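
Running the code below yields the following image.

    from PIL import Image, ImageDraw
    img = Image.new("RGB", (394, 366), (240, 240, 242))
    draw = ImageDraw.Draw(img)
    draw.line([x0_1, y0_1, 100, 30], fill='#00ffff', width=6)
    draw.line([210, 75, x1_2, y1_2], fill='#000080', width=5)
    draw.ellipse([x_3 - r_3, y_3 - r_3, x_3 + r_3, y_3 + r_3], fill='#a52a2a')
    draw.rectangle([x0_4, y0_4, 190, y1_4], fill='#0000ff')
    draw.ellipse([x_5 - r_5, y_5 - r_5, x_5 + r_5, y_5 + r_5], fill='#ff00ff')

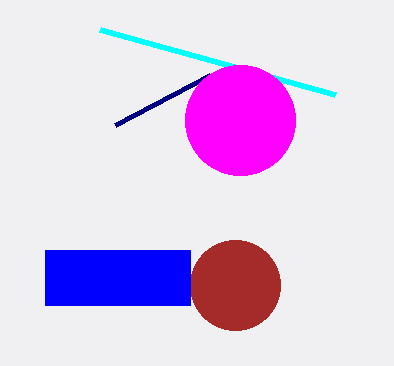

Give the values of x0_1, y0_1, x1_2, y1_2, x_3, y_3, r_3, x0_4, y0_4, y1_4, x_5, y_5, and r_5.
x0_1 = 335
y0_1 = 95
x1_2 = 115
y1_2 = 125
x_3 = 235
y_3 = 285
r_3 = 45
x0_4 = 45
y0_4 = 250
y1_4 = 305
x_5 = 240
y_5 = 120
r_5 = 55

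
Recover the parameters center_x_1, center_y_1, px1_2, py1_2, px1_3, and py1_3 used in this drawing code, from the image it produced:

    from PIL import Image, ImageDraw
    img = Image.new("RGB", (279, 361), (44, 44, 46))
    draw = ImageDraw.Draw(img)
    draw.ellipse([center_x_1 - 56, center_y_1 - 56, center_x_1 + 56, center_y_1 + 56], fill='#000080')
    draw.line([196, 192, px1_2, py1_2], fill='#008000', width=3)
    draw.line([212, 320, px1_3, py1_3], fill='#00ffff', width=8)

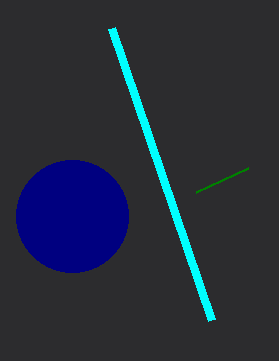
center_x_1 = 72
center_y_1 = 216
px1_2 = 248
py1_2 = 168
px1_3 = 112
py1_3 = 28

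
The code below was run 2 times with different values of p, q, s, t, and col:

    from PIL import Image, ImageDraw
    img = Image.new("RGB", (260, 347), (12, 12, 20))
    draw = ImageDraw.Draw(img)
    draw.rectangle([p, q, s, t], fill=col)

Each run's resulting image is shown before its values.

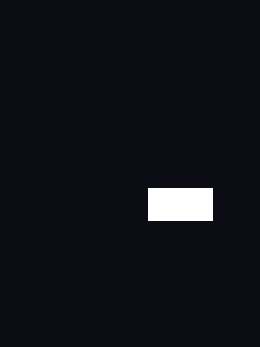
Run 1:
p = 148
q = 188
s = 212
t = 220
col = 'white'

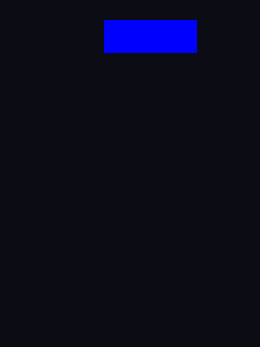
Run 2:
p = 104
q = 20
s = 196
t = 52
col = 'blue'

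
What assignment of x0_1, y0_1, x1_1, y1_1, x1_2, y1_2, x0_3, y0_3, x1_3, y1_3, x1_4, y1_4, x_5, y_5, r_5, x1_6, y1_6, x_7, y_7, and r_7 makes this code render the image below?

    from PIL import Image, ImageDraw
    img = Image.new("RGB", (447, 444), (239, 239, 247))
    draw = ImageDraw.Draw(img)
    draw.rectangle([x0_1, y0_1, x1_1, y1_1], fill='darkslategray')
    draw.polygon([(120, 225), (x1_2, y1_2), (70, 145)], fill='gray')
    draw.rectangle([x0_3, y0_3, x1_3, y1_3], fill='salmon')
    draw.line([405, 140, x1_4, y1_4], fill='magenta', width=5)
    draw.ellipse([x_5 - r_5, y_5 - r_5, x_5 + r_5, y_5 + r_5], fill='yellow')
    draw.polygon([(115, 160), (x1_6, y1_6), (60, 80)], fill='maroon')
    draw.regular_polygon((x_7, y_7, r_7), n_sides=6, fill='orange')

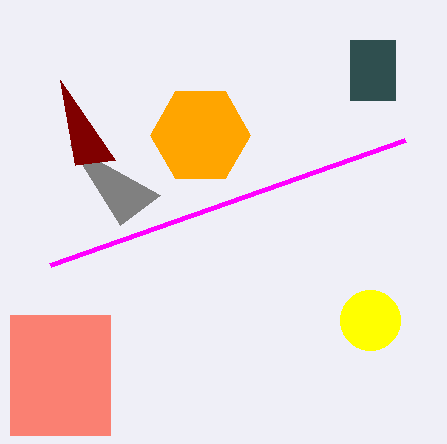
x0_1 = 350; y0_1 = 40; x1_1 = 395; y1_1 = 100; x1_2 = 160; y1_2 = 195; x0_3 = 10; y0_3 = 315; x1_3 = 110; y1_3 = 435; x1_4 = 50; y1_4 = 265; x_5 = 370; y_5 = 320; r_5 = 30; x1_6 = 75; y1_6 = 165; x_7 = 200; y_7 = 135; r_7 = 50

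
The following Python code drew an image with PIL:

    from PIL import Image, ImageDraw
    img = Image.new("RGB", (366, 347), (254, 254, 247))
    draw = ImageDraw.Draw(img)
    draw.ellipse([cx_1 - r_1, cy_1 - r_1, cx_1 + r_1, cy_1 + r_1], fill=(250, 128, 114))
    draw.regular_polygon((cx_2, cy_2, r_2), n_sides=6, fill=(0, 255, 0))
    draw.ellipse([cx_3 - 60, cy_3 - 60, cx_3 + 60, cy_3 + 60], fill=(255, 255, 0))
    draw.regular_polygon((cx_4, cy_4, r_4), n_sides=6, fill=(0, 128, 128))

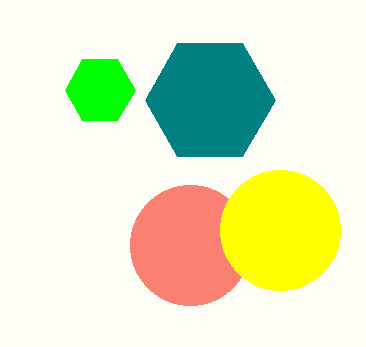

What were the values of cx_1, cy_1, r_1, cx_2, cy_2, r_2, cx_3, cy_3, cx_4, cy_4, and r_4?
cx_1 = 190, cy_1 = 245, r_1 = 60, cx_2 = 100, cy_2 = 90, r_2 = 35, cx_3 = 280, cy_3 = 230, cx_4 = 210, cy_4 = 100, r_4 = 65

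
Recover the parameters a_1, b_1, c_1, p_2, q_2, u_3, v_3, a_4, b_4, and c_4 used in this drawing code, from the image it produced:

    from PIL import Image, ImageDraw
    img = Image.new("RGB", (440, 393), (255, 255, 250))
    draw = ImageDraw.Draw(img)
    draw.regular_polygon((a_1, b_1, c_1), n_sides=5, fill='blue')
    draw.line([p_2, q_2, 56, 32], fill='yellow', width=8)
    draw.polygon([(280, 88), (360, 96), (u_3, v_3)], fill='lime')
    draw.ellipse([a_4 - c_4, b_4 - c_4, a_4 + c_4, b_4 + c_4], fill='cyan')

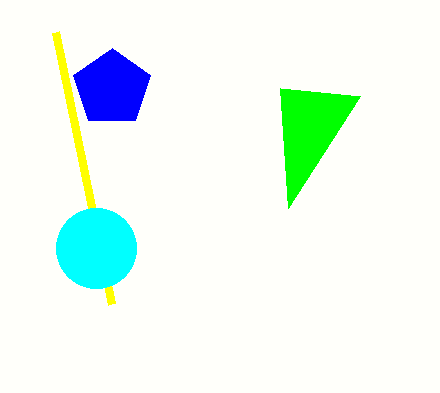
a_1 = 112; b_1 = 88; c_1 = 40; p_2 = 112; q_2 = 304; u_3 = 288; v_3 = 208; a_4 = 96; b_4 = 248; c_4 = 40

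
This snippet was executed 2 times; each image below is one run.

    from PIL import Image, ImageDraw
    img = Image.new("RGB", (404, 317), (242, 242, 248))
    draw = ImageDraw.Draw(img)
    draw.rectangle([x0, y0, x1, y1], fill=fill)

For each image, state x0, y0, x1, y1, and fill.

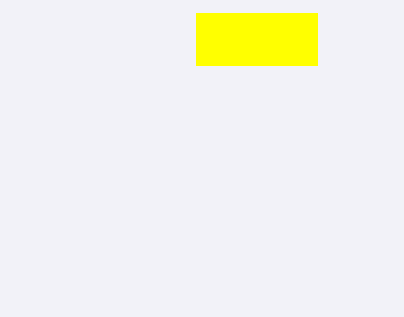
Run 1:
x0 = 196; y0 = 13; x1 = 317; y1 = 65; fill = 'yellow'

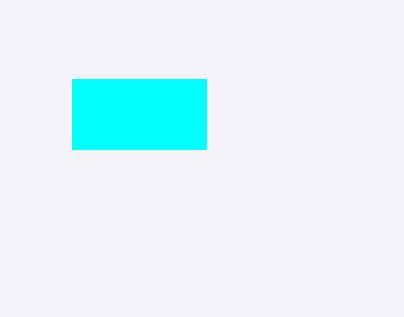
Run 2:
x0 = 72
y0 = 79
x1 = 206
y1 = 149
fill = 'cyan'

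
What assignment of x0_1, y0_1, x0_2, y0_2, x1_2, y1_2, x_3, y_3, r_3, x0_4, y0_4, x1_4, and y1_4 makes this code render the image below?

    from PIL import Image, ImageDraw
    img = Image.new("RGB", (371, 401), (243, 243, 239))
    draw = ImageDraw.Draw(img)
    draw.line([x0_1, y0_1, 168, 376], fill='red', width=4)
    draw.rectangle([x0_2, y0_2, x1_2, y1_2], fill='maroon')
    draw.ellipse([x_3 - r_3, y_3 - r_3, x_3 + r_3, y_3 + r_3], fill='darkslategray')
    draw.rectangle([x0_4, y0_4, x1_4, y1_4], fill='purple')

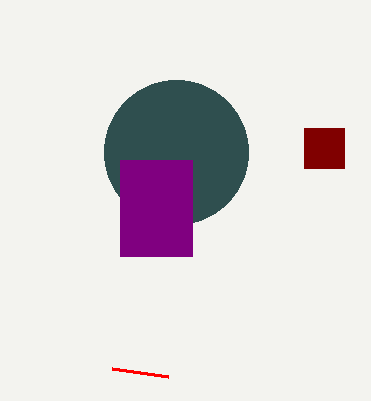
x0_1 = 112, y0_1 = 368, x0_2 = 304, y0_2 = 128, x1_2 = 344, y1_2 = 168, x_3 = 176, y_3 = 152, r_3 = 72, x0_4 = 120, y0_4 = 160, x1_4 = 192, y1_4 = 256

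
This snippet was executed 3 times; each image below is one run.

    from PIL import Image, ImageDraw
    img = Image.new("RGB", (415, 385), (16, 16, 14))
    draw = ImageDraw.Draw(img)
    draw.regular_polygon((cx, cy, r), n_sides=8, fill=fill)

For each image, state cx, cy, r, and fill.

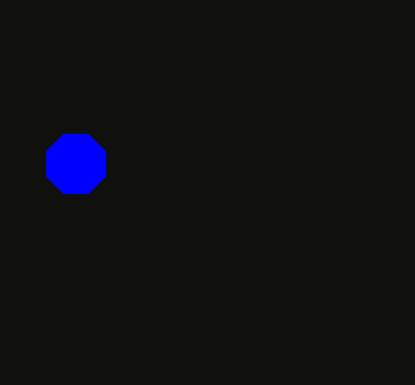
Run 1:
cx = 76, cy = 164, r = 32, fill = 'blue'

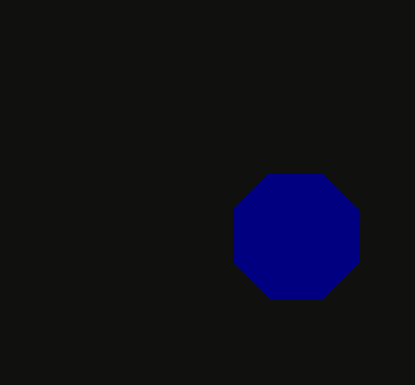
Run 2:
cx = 296
cy = 236
r = 68
fill = 'navy'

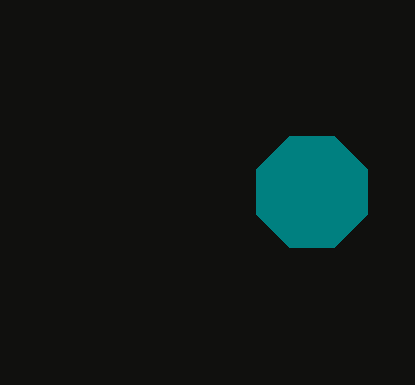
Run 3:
cx = 312
cy = 192
r = 60
fill = 'teal'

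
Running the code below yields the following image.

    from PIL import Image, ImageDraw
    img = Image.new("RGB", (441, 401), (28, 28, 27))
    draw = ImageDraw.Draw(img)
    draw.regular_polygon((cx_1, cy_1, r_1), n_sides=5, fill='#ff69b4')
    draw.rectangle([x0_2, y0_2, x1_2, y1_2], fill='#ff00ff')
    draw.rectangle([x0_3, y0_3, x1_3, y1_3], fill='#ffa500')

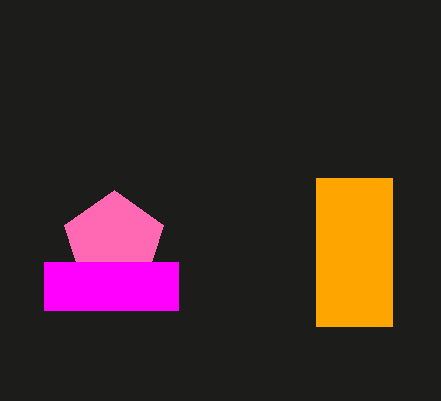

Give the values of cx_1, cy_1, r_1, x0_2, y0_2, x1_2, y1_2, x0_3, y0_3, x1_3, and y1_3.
cx_1 = 114, cy_1 = 242, r_1 = 52, x0_2 = 44, y0_2 = 262, x1_2 = 178, y1_2 = 310, x0_3 = 316, y0_3 = 178, x1_3 = 392, y1_3 = 326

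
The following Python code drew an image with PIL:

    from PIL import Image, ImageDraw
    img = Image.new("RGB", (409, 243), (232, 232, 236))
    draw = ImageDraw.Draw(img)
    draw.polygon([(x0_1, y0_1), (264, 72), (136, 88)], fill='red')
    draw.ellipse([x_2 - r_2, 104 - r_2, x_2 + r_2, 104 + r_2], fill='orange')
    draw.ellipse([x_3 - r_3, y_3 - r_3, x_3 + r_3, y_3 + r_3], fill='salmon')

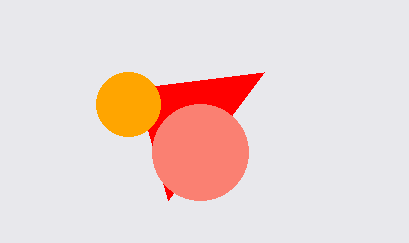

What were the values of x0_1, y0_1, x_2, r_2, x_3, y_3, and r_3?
x0_1 = 168; y0_1 = 200; x_2 = 128; r_2 = 32; x_3 = 200; y_3 = 152; r_3 = 48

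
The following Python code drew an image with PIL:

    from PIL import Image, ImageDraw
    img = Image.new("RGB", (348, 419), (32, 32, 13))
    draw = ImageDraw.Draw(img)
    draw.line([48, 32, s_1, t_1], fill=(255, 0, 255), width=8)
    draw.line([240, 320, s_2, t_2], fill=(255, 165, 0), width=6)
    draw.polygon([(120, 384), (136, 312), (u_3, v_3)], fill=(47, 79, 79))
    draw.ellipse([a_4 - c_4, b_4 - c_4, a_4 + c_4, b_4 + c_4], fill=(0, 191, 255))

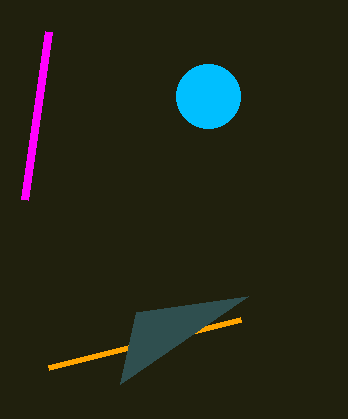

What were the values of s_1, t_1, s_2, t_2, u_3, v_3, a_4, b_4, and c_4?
s_1 = 24, t_1 = 200, s_2 = 48, t_2 = 368, u_3 = 248, v_3 = 296, a_4 = 208, b_4 = 96, c_4 = 32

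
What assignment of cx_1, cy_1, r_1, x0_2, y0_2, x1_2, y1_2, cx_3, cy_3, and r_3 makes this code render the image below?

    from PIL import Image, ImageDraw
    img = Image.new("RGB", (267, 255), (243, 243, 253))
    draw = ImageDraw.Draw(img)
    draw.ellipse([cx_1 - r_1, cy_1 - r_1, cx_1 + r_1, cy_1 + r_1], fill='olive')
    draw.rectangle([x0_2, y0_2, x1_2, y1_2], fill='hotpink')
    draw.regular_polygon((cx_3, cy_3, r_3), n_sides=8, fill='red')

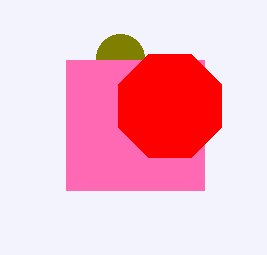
cx_1 = 120; cy_1 = 58; r_1 = 24; x0_2 = 66; y0_2 = 60; x1_2 = 204; y1_2 = 190; cx_3 = 170; cy_3 = 106; r_3 = 56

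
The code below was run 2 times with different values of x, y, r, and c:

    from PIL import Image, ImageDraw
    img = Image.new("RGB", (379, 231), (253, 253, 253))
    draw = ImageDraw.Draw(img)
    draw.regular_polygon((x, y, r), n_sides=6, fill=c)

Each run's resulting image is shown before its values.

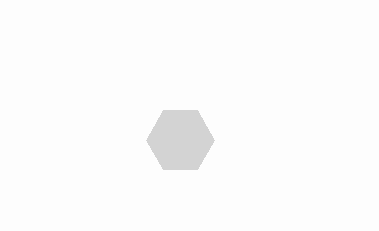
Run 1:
x = 180, y = 140, r = 34, c = 'lightgray'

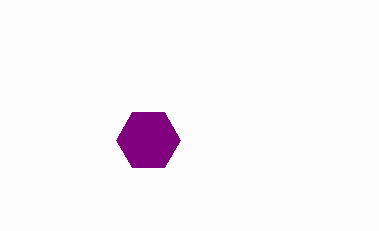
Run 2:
x = 148
y = 140
r = 32
c = 'purple'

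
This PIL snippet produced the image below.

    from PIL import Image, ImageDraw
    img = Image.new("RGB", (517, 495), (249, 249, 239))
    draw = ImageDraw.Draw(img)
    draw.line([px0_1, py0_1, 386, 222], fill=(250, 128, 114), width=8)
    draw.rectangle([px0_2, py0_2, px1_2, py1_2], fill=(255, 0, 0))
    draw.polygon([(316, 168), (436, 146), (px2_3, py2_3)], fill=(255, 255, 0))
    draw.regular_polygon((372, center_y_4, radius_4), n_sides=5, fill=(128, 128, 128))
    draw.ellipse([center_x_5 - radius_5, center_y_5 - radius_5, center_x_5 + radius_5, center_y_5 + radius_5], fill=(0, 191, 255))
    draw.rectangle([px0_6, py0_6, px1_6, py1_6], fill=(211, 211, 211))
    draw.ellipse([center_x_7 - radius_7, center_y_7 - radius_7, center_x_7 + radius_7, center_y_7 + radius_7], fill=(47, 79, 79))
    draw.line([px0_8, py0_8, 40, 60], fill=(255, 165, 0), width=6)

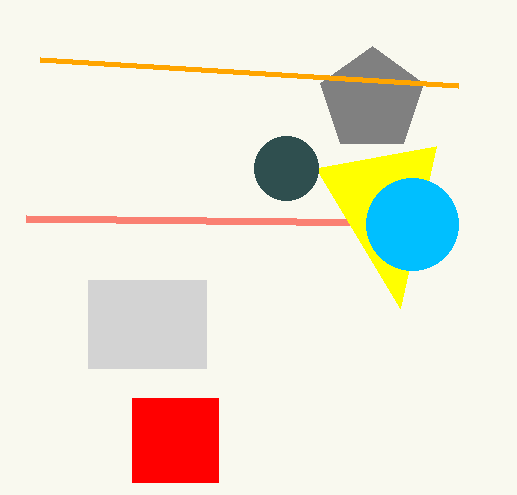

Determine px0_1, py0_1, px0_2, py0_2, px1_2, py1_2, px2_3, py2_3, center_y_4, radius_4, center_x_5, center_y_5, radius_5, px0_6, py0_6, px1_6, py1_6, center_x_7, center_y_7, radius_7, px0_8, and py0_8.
px0_1 = 26; py0_1 = 218; px0_2 = 132; py0_2 = 398; px1_2 = 218; py1_2 = 482; px2_3 = 400; py2_3 = 308; center_y_4 = 100; radius_4 = 54; center_x_5 = 412; center_y_5 = 224; radius_5 = 46; px0_6 = 88; py0_6 = 280; px1_6 = 206; py1_6 = 368; center_x_7 = 286; center_y_7 = 168; radius_7 = 32; px0_8 = 458; py0_8 = 86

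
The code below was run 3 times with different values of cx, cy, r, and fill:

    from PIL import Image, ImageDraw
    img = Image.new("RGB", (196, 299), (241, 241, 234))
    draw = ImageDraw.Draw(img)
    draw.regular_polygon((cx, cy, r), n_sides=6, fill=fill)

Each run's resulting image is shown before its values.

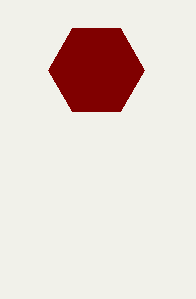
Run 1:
cx = 96, cy = 70, r = 48, fill = 'maroon'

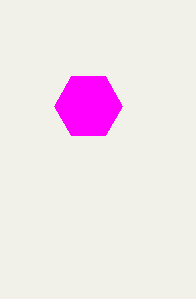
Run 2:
cx = 88
cy = 106
r = 34
fill = 'magenta'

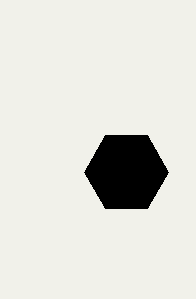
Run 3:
cx = 126, cy = 172, r = 42, fill = 'black'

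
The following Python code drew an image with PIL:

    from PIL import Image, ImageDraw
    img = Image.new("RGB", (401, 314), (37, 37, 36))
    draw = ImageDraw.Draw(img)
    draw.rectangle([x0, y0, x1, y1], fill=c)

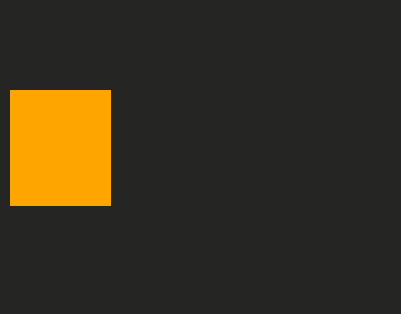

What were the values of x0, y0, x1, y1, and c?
x0 = 10, y0 = 90, x1 = 110, y1 = 205, c = 'orange'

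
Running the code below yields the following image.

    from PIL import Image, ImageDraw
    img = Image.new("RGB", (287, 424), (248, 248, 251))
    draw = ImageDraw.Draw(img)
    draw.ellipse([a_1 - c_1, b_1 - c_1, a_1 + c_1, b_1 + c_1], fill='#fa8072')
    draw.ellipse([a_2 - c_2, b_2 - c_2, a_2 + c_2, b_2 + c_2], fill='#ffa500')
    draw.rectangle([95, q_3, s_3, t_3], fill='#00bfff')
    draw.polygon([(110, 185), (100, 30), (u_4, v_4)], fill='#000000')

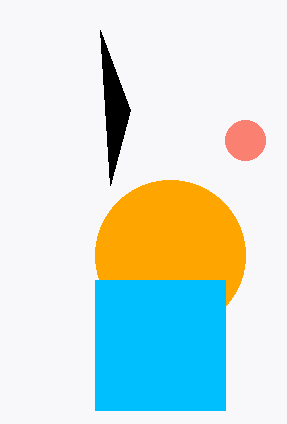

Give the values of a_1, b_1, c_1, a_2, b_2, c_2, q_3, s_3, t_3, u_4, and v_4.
a_1 = 245
b_1 = 140
c_1 = 20
a_2 = 170
b_2 = 255
c_2 = 75
q_3 = 280
s_3 = 225
t_3 = 410
u_4 = 130
v_4 = 110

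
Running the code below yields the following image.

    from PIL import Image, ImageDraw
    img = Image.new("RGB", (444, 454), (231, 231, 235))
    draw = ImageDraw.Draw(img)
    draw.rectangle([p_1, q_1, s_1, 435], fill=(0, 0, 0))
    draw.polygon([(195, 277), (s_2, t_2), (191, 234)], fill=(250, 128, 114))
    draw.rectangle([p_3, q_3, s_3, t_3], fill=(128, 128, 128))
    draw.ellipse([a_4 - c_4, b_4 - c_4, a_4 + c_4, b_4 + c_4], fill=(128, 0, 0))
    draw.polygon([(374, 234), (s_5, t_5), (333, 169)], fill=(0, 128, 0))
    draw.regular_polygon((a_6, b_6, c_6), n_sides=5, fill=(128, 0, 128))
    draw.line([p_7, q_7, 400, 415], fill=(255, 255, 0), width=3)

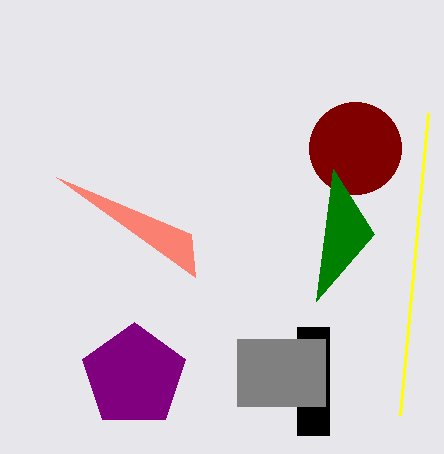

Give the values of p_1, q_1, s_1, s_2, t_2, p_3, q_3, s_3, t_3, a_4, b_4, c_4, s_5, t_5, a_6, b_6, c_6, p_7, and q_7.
p_1 = 297, q_1 = 327, s_1 = 329, s_2 = 56, t_2 = 177, p_3 = 237, q_3 = 339, s_3 = 325, t_3 = 406, a_4 = 355, b_4 = 148, c_4 = 46, s_5 = 316, t_5 = 301, a_6 = 134, b_6 = 376, c_6 = 54, p_7 = 428, q_7 = 113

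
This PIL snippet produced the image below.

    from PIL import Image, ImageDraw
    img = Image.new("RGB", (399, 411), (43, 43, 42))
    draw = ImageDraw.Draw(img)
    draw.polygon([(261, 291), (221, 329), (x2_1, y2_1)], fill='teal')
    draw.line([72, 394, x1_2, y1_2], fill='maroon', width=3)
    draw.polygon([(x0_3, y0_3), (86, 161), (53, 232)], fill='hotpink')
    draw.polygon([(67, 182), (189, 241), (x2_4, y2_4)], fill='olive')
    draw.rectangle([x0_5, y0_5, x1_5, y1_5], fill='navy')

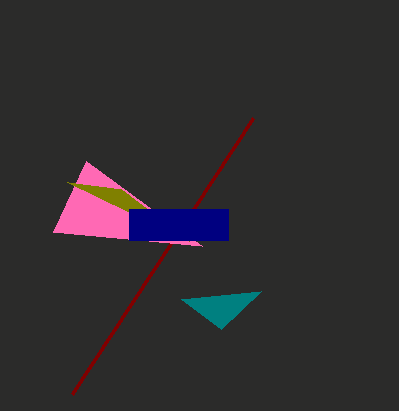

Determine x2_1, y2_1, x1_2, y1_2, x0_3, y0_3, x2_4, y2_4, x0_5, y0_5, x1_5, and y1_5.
x2_1 = 181, y2_1 = 299, x1_2 = 253, y1_2 = 118, x0_3 = 202, y0_3 = 246, x2_4 = 121, y2_4 = 189, x0_5 = 129, y0_5 = 209, x1_5 = 228, y1_5 = 240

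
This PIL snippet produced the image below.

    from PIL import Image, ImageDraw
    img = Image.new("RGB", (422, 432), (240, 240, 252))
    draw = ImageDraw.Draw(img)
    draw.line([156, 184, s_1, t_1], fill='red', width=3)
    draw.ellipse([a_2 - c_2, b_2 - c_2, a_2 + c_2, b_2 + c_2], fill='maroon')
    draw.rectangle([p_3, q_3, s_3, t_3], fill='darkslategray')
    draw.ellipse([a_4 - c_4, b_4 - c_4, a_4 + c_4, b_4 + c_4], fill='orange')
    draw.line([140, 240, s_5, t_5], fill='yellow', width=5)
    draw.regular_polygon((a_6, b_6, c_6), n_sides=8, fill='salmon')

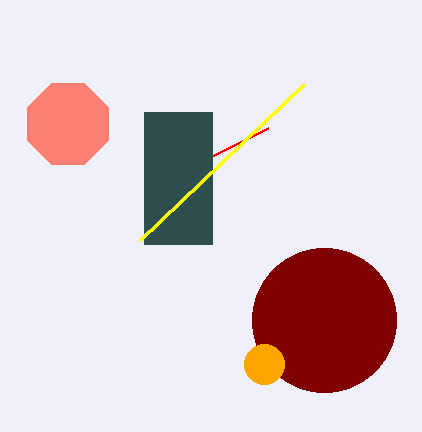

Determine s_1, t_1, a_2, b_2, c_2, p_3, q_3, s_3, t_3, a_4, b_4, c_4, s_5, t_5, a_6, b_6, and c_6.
s_1 = 268, t_1 = 128, a_2 = 324, b_2 = 320, c_2 = 72, p_3 = 144, q_3 = 112, s_3 = 212, t_3 = 244, a_4 = 264, b_4 = 364, c_4 = 20, s_5 = 304, t_5 = 84, a_6 = 68, b_6 = 124, c_6 = 44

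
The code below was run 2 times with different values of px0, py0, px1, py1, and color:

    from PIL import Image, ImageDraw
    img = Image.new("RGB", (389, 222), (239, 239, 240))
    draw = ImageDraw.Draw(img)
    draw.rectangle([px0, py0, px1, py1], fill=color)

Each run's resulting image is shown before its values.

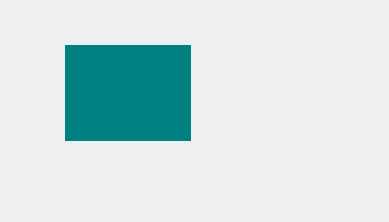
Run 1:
px0 = 65; py0 = 45; px1 = 190; py1 = 140; color = 'teal'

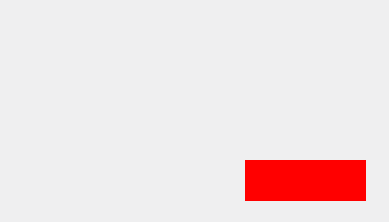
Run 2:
px0 = 245
py0 = 160
px1 = 365
py1 = 200
color = 'red'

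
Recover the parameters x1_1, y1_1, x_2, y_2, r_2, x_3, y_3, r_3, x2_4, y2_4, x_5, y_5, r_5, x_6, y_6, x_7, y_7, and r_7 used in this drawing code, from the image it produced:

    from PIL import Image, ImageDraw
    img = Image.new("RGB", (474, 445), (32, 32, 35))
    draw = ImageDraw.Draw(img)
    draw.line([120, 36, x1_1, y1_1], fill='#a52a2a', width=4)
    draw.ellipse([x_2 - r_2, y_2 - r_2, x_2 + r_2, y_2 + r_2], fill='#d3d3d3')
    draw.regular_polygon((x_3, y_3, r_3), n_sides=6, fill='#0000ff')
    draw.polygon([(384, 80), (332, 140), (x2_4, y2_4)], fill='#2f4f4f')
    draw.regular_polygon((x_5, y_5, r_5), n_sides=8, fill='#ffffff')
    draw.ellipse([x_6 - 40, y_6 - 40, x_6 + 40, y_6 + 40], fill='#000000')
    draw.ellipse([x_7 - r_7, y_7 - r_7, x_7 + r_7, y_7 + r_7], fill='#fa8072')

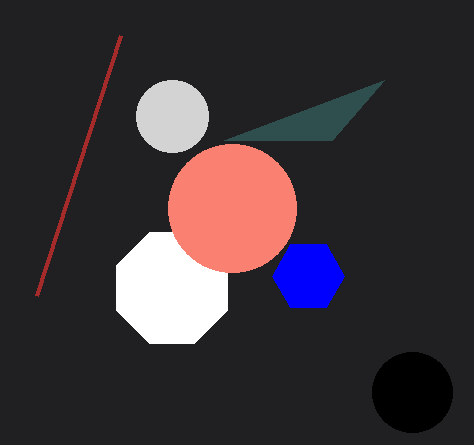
x1_1 = 36, y1_1 = 296, x_2 = 172, y_2 = 116, r_2 = 36, x_3 = 308, y_3 = 276, r_3 = 36, x2_4 = 224, y2_4 = 140, x_5 = 172, y_5 = 288, r_5 = 60, x_6 = 412, y_6 = 392, x_7 = 232, y_7 = 208, r_7 = 64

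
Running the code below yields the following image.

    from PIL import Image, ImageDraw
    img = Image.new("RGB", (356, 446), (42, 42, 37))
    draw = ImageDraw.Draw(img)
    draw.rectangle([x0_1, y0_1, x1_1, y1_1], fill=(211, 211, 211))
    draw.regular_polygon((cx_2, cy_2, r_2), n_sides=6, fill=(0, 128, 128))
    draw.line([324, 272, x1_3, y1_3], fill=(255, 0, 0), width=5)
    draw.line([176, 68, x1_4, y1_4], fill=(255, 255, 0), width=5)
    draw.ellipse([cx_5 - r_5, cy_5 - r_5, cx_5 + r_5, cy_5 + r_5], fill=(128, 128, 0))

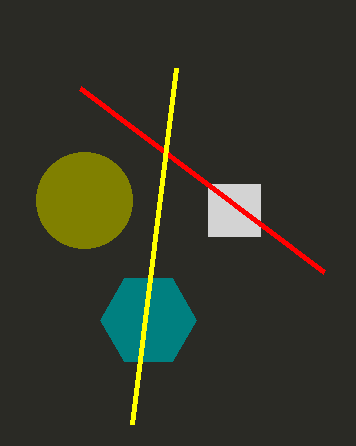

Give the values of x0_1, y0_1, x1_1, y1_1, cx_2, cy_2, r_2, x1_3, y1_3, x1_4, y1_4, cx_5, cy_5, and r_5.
x0_1 = 208, y0_1 = 184, x1_1 = 260, y1_1 = 236, cx_2 = 148, cy_2 = 320, r_2 = 48, x1_3 = 80, y1_3 = 88, x1_4 = 132, y1_4 = 424, cx_5 = 84, cy_5 = 200, r_5 = 48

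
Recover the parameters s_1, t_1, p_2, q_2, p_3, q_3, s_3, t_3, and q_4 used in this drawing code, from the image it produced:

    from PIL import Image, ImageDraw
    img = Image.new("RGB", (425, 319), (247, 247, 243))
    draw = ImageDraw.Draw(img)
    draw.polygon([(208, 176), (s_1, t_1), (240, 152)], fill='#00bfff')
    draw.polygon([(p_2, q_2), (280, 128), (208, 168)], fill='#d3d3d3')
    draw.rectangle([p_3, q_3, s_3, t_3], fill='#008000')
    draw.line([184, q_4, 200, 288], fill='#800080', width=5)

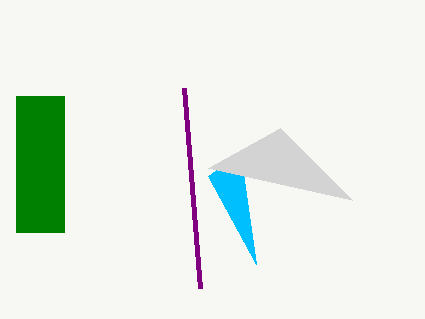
s_1 = 256, t_1 = 264, p_2 = 352, q_2 = 200, p_3 = 16, q_3 = 96, s_3 = 64, t_3 = 232, q_4 = 88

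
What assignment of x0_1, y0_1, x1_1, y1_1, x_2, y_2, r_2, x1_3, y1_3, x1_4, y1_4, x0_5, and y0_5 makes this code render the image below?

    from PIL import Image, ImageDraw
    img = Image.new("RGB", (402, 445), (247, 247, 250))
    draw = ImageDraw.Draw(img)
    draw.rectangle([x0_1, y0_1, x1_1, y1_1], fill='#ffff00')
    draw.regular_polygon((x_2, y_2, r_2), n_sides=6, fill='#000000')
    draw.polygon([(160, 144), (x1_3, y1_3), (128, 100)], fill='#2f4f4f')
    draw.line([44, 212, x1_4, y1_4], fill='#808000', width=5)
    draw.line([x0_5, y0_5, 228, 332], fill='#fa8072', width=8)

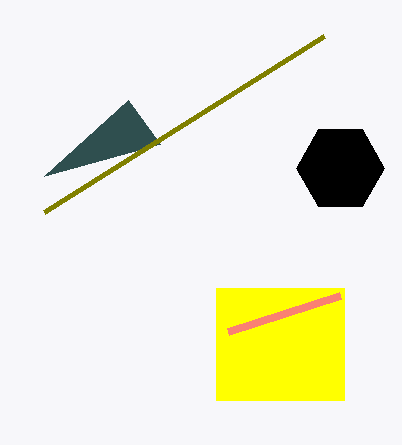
x0_1 = 216
y0_1 = 288
x1_1 = 344
y1_1 = 400
x_2 = 340
y_2 = 168
r_2 = 44
x1_3 = 44
y1_3 = 176
x1_4 = 324
y1_4 = 36
x0_5 = 340
y0_5 = 296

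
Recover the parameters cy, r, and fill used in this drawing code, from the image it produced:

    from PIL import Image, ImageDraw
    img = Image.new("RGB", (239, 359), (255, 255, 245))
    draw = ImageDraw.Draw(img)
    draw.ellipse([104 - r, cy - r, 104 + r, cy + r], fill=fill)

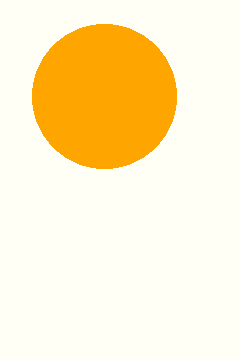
cy = 96
r = 72
fill = 'orange'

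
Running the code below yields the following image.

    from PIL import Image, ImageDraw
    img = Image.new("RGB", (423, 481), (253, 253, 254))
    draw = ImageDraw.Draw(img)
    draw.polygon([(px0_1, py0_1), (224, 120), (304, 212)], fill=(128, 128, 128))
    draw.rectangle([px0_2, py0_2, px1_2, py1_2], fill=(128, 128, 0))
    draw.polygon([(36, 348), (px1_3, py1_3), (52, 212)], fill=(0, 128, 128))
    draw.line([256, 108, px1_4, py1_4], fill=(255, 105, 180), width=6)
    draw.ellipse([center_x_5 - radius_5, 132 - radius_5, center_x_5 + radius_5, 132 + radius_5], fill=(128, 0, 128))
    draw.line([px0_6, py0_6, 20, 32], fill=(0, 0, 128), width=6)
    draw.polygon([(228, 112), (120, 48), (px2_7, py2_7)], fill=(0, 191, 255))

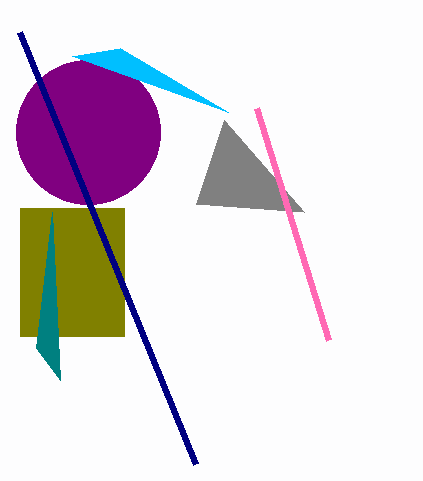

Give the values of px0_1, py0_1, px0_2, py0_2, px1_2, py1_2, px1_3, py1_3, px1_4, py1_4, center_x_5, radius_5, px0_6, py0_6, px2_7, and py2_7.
px0_1 = 196, py0_1 = 204, px0_2 = 20, py0_2 = 208, px1_2 = 124, py1_2 = 336, px1_3 = 60, py1_3 = 380, px1_4 = 328, py1_4 = 340, center_x_5 = 88, radius_5 = 72, px0_6 = 196, py0_6 = 464, px2_7 = 72, py2_7 = 56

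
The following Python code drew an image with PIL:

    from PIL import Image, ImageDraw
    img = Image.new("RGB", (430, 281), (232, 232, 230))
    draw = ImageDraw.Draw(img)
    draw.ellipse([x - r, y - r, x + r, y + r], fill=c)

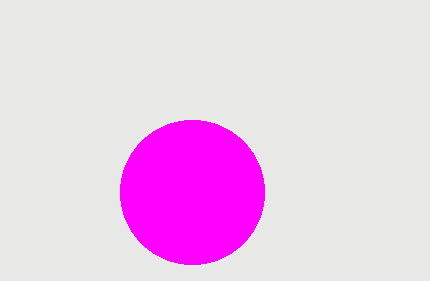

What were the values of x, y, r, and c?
x = 192, y = 192, r = 72, c = 'magenta'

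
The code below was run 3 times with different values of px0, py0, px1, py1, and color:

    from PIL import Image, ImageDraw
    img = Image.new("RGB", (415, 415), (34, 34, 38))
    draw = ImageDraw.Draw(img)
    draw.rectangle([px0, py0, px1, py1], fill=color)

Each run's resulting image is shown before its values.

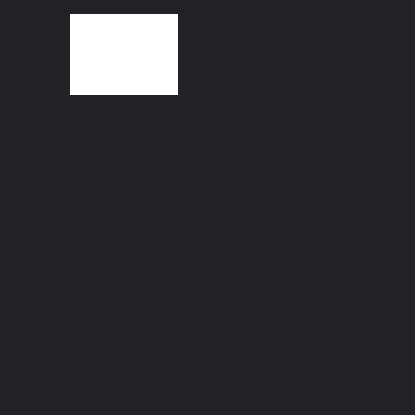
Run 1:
px0 = 70; py0 = 14; px1 = 177; py1 = 94; color = 'white'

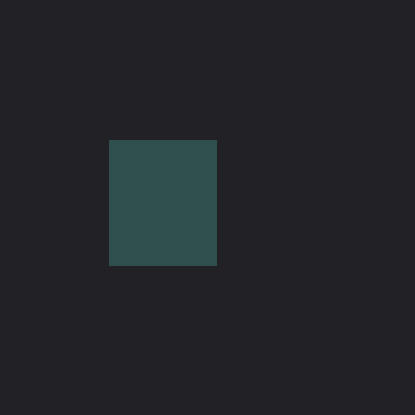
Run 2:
px0 = 109, py0 = 140, px1 = 216, py1 = 265, color = 'darkslategray'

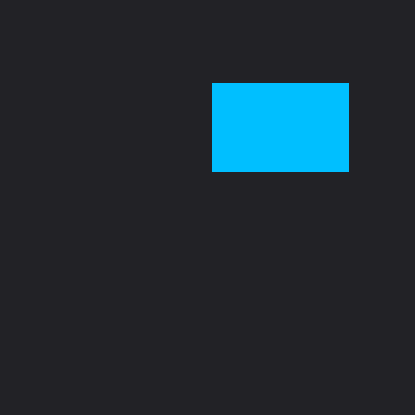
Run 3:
px0 = 212
py0 = 83
px1 = 348
py1 = 171
color = 'deepskyblue'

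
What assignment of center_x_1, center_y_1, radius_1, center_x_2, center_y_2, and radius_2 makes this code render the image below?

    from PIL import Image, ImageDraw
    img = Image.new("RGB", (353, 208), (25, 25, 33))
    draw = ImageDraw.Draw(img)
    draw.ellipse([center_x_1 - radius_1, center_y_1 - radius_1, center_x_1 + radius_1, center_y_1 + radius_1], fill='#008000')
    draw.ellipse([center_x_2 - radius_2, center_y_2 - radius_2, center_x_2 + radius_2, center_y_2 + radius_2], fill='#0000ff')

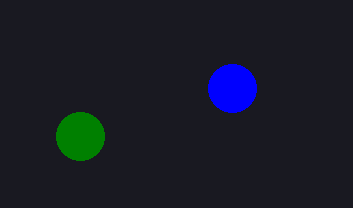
center_x_1 = 80; center_y_1 = 136; radius_1 = 24; center_x_2 = 232; center_y_2 = 88; radius_2 = 24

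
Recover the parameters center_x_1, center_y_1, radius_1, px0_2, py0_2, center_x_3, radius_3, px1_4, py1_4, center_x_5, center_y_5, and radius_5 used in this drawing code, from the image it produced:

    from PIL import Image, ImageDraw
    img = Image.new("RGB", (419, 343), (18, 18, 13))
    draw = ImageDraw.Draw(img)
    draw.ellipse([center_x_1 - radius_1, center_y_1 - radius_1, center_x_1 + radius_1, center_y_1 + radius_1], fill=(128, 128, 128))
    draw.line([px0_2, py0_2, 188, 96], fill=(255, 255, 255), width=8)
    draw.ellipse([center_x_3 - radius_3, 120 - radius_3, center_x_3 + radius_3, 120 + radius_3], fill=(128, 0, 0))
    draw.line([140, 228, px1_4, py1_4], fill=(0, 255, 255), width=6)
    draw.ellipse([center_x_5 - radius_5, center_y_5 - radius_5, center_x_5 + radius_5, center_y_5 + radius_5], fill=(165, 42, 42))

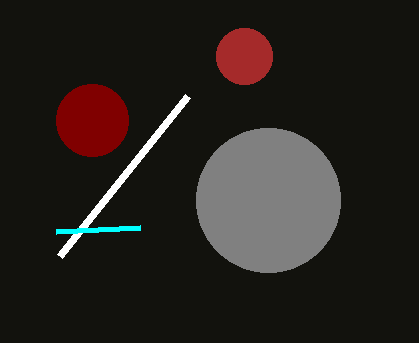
center_x_1 = 268, center_y_1 = 200, radius_1 = 72, px0_2 = 60, py0_2 = 256, center_x_3 = 92, radius_3 = 36, px1_4 = 56, py1_4 = 232, center_x_5 = 244, center_y_5 = 56, radius_5 = 28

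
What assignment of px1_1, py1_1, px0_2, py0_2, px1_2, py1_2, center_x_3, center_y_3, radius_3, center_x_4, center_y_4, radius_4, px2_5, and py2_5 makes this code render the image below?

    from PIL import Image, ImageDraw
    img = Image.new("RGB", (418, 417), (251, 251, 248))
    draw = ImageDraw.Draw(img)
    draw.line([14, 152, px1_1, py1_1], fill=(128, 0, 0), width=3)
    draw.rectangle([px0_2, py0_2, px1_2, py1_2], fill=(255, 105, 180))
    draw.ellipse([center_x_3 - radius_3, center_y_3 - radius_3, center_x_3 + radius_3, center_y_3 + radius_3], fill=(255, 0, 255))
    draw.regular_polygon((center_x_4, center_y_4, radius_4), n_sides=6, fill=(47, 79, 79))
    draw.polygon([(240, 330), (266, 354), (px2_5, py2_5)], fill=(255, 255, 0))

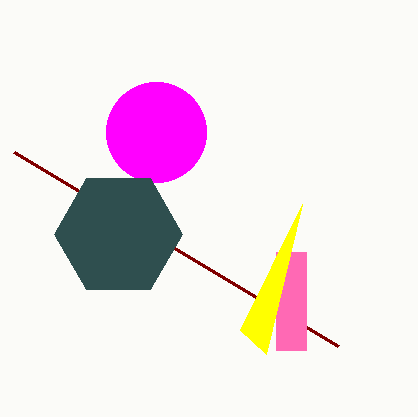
px1_1 = 338
py1_1 = 346
px0_2 = 276
py0_2 = 252
px1_2 = 306
py1_2 = 350
center_x_3 = 156
center_y_3 = 132
radius_3 = 50
center_x_4 = 118
center_y_4 = 234
radius_4 = 64
px2_5 = 302
py2_5 = 204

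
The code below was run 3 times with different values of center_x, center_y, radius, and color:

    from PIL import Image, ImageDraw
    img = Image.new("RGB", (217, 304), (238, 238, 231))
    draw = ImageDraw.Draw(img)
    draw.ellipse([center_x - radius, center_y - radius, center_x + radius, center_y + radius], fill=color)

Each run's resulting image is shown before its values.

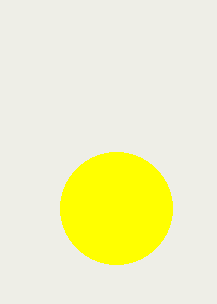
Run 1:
center_x = 116
center_y = 208
radius = 56
color = 'yellow'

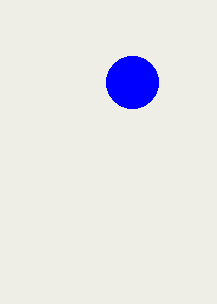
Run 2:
center_x = 132, center_y = 82, radius = 26, color = 'blue'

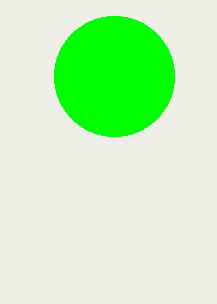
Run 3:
center_x = 114; center_y = 76; radius = 60; color = 'lime'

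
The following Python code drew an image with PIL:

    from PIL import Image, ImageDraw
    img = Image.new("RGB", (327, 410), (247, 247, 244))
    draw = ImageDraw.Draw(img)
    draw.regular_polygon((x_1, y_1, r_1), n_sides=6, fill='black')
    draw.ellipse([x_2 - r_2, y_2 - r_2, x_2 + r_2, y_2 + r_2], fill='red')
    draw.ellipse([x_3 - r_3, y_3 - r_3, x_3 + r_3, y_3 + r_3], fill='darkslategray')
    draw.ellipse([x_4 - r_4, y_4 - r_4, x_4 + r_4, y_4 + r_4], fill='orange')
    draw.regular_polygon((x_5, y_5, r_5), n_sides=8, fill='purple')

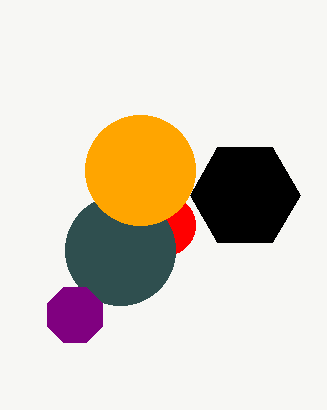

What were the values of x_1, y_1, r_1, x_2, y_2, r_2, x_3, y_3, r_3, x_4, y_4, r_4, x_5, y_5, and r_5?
x_1 = 245; y_1 = 195; r_1 = 55; x_2 = 165; y_2 = 225; r_2 = 30; x_3 = 120; y_3 = 250; r_3 = 55; x_4 = 140; y_4 = 170; r_4 = 55; x_5 = 75; y_5 = 315; r_5 = 30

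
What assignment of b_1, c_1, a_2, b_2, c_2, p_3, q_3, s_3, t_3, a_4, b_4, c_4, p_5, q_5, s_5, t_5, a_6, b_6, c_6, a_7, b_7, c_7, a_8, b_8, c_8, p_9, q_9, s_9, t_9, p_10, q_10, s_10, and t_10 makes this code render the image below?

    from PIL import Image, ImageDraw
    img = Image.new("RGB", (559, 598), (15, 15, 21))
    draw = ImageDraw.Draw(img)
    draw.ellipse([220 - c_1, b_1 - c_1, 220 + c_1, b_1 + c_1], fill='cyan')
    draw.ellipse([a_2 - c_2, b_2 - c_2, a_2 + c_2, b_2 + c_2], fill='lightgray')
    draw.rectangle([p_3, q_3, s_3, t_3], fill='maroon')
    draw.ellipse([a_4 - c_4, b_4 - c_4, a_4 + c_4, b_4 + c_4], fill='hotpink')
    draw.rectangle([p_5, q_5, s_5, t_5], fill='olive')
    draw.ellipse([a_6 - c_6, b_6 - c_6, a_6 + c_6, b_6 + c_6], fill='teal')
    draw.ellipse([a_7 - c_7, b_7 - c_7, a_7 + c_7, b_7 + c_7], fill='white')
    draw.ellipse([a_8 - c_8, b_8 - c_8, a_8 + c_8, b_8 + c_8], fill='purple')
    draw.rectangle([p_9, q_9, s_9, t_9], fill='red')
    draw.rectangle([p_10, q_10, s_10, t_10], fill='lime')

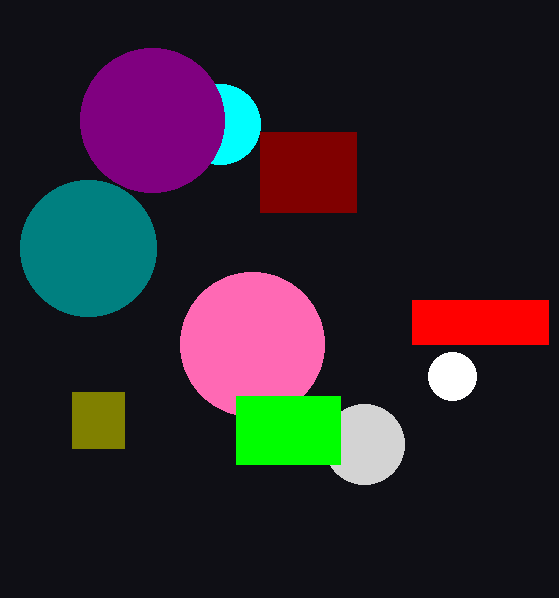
b_1 = 124; c_1 = 40; a_2 = 364; b_2 = 444; c_2 = 40; p_3 = 260; q_3 = 132; s_3 = 356; t_3 = 212; a_4 = 252; b_4 = 344; c_4 = 72; p_5 = 72; q_5 = 392; s_5 = 124; t_5 = 448; a_6 = 88; b_6 = 248; c_6 = 68; a_7 = 452; b_7 = 376; c_7 = 24; a_8 = 152; b_8 = 120; c_8 = 72; p_9 = 412; q_9 = 300; s_9 = 548; t_9 = 344; p_10 = 236; q_10 = 396; s_10 = 340; t_10 = 464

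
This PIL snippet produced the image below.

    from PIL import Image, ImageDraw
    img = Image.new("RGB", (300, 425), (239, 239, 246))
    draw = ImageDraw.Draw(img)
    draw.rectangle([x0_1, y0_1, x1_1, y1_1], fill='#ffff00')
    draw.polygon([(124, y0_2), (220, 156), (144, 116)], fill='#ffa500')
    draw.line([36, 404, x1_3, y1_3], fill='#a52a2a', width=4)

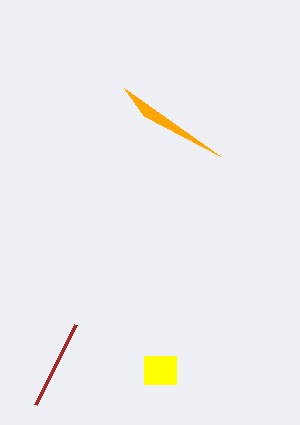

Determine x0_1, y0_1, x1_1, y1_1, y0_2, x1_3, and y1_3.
x0_1 = 144
y0_1 = 356
x1_1 = 176
y1_1 = 384
y0_2 = 88
x1_3 = 76
y1_3 = 324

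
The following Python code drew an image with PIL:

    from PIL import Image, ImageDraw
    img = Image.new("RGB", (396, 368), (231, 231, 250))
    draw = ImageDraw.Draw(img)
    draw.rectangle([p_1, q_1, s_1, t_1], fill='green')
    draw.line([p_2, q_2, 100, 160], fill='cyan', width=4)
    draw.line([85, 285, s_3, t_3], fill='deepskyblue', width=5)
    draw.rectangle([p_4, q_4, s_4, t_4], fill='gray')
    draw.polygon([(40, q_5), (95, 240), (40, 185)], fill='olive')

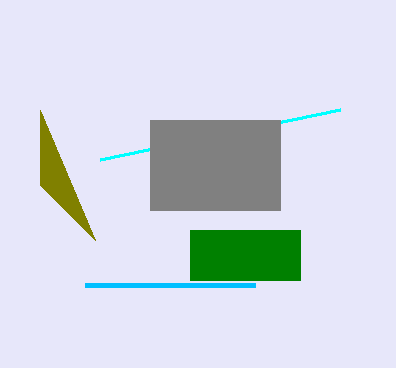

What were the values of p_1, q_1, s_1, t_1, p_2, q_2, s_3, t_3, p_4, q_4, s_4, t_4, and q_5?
p_1 = 190, q_1 = 230, s_1 = 300, t_1 = 280, p_2 = 340, q_2 = 110, s_3 = 255, t_3 = 285, p_4 = 150, q_4 = 120, s_4 = 280, t_4 = 210, q_5 = 110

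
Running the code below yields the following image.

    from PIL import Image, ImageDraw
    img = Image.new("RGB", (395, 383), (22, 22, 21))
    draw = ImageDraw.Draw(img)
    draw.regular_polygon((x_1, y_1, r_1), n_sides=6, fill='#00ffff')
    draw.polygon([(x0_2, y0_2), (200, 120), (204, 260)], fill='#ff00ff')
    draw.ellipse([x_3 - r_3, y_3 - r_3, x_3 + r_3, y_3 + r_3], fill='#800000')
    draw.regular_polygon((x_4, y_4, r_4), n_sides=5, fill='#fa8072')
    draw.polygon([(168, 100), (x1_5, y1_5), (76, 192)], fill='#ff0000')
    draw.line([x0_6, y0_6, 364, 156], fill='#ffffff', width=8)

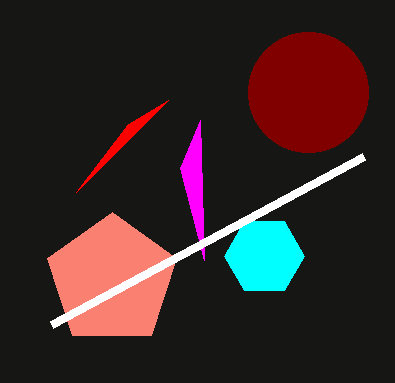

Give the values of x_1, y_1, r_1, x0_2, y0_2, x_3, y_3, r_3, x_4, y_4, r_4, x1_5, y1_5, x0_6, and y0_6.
x_1 = 264, y_1 = 256, r_1 = 40, x0_2 = 180, y0_2 = 168, x_3 = 308, y_3 = 92, r_3 = 60, x_4 = 112, y_4 = 280, r_4 = 68, x1_5 = 128, y1_5 = 124, x0_6 = 52, y0_6 = 324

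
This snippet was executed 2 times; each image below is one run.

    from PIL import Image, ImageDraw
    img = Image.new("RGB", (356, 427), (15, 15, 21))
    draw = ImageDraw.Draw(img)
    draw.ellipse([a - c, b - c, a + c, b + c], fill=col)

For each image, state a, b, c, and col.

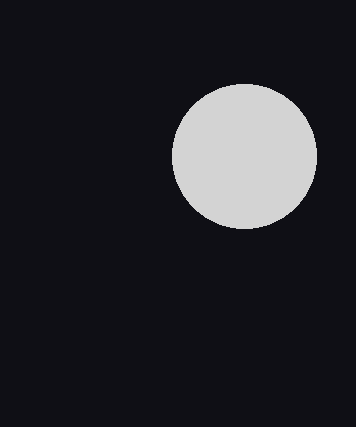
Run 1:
a = 244, b = 156, c = 72, col = 'lightgray'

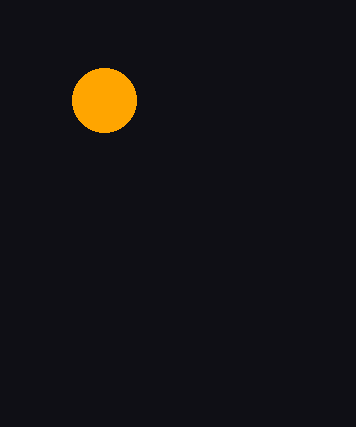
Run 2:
a = 104
b = 100
c = 32
col = 'orange'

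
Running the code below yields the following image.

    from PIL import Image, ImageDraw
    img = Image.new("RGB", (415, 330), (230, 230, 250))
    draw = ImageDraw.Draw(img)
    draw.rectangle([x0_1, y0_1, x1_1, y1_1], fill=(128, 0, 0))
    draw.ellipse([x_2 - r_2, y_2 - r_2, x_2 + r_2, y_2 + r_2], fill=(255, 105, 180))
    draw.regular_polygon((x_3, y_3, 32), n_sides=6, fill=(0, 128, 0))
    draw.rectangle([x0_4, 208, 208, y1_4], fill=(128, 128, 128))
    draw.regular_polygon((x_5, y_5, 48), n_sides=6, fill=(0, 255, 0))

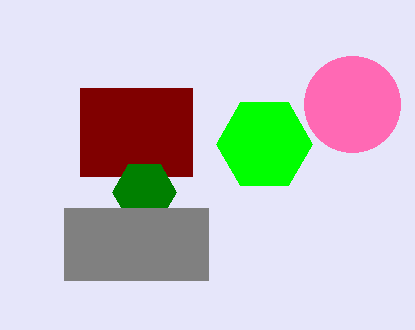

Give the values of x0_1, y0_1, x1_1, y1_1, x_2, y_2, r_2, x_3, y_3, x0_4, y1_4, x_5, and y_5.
x0_1 = 80
y0_1 = 88
x1_1 = 192
y1_1 = 176
x_2 = 352
y_2 = 104
r_2 = 48
x_3 = 144
y_3 = 192
x0_4 = 64
y1_4 = 280
x_5 = 264
y_5 = 144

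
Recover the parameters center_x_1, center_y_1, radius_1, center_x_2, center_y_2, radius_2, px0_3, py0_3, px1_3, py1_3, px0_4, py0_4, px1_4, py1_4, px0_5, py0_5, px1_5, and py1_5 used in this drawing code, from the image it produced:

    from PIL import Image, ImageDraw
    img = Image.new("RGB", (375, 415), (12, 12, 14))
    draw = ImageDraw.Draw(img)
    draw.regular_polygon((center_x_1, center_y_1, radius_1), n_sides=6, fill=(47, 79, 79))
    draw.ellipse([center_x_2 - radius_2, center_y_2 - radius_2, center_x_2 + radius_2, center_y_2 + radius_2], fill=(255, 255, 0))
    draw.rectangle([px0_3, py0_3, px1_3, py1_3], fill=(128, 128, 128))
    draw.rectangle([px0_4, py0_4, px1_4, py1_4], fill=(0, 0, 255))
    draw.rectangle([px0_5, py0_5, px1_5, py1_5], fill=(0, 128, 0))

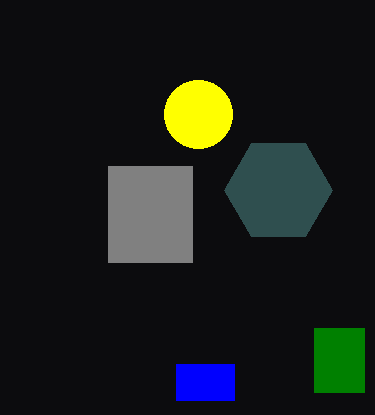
center_x_1 = 278
center_y_1 = 190
radius_1 = 54
center_x_2 = 198
center_y_2 = 114
radius_2 = 34
px0_3 = 108
py0_3 = 166
px1_3 = 192
py1_3 = 262
px0_4 = 176
py0_4 = 364
px1_4 = 234
py1_4 = 400
px0_5 = 314
py0_5 = 328
px1_5 = 364
py1_5 = 392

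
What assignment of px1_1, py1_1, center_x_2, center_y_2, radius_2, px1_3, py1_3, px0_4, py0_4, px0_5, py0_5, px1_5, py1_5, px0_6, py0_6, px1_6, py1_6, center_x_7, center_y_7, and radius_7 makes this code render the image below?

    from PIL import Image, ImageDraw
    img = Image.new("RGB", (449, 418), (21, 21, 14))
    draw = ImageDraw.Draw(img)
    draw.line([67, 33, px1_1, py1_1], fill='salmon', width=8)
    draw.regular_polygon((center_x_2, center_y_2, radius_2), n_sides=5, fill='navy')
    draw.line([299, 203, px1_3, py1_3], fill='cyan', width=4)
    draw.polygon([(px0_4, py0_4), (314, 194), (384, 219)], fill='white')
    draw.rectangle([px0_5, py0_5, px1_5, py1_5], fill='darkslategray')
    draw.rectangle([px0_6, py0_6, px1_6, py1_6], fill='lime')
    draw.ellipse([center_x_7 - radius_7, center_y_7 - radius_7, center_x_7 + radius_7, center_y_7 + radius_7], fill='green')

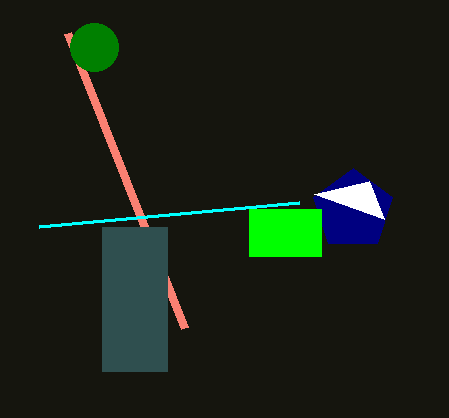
px1_1 = 184
py1_1 = 328
center_x_2 = 353
center_y_2 = 210
radius_2 = 42
px1_3 = 39
py1_3 = 227
px0_4 = 369
py0_4 = 181
px0_5 = 102
py0_5 = 227
px1_5 = 167
py1_5 = 371
px0_6 = 249
py0_6 = 209
px1_6 = 321
py1_6 = 256
center_x_7 = 94
center_y_7 = 47
radius_7 = 24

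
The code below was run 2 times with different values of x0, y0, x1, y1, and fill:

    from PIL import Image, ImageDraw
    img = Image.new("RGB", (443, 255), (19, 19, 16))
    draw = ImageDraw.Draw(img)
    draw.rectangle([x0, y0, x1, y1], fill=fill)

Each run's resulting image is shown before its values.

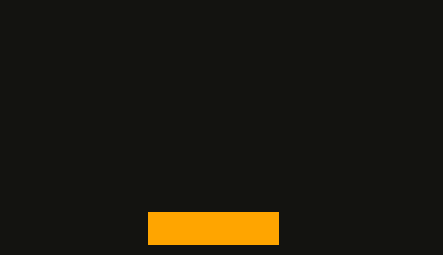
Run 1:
x0 = 148
y0 = 212
x1 = 278
y1 = 244
fill = 'orange'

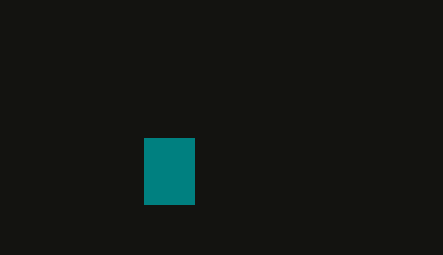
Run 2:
x0 = 144, y0 = 138, x1 = 194, y1 = 204, fill = 'teal'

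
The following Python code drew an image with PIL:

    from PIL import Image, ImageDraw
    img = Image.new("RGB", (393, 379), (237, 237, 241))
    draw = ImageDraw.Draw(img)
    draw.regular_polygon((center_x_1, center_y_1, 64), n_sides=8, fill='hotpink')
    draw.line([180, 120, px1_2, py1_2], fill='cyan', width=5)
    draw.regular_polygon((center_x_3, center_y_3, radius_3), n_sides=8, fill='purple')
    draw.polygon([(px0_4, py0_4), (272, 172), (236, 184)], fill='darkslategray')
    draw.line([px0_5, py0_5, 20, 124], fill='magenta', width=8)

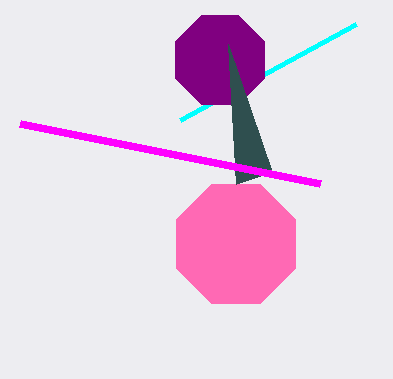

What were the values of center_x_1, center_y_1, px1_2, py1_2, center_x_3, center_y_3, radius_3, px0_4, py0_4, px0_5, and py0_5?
center_x_1 = 236
center_y_1 = 244
px1_2 = 356
py1_2 = 24
center_x_3 = 220
center_y_3 = 60
radius_3 = 48
px0_4 = 228
py0_4 = 44
px0_5 = 320
py0_5 = 184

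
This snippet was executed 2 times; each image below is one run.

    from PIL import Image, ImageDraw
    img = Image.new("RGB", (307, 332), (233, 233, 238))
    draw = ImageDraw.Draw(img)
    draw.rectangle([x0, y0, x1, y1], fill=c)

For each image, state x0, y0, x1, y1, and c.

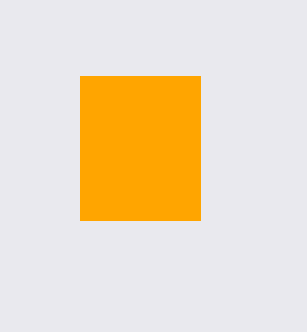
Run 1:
x0 = 80; y0 = 76; x1 = 200; y1 = 220; c = 'orange'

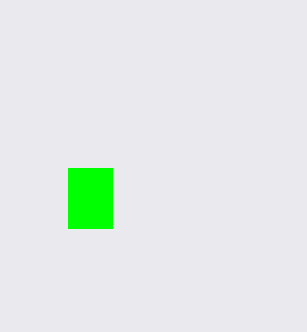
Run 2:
x0 = 68; y0 = 168; x1 = 112; y1 = 228; c = 'lime'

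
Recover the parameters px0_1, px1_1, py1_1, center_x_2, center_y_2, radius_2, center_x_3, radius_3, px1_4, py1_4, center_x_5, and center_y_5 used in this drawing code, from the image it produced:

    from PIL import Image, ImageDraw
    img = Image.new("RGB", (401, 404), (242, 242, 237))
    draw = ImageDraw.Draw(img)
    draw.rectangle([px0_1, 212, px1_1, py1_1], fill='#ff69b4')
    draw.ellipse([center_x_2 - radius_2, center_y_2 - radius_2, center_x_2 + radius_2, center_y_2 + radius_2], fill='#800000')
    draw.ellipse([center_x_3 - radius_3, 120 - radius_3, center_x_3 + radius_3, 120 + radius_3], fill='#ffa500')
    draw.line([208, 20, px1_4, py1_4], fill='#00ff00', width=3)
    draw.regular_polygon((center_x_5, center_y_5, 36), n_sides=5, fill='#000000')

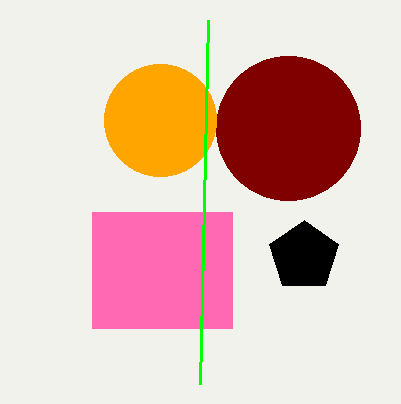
px0_1 = 92; px1_1 = 232; py1_1 = 328; center_x_2 = 288; center_y_2 = 128; radius_2 = 72; center_x_3 = 160; radius_3 = 56; px1_4 = 200; py1_4 = 384; center_x_5 = 304; center_y_5 = 256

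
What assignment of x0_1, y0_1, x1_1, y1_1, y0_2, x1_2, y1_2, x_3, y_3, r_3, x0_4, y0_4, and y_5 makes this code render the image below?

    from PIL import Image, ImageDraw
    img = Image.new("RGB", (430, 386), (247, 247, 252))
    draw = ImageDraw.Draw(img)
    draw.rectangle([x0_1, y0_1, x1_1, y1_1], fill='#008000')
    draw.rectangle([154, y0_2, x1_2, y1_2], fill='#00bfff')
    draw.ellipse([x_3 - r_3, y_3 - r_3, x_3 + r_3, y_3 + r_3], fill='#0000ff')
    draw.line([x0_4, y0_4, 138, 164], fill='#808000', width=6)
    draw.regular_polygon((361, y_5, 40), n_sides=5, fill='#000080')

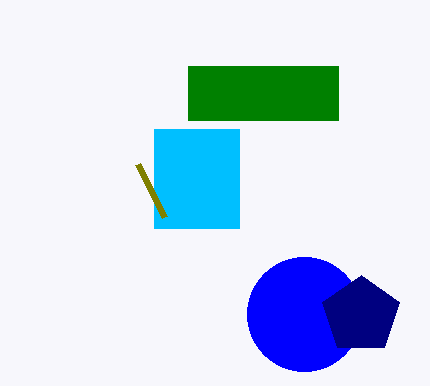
x0_1 = 188
y0_1 = 66
x1_1 = 338
y1_1 = 120
y0_2 = 129
x1_2 = 239
y1_2 = 228
x_3 = 304
y_3 = 314
r_3 = 57
x0_4 = 165
y0_4 = 217
y_5 = 315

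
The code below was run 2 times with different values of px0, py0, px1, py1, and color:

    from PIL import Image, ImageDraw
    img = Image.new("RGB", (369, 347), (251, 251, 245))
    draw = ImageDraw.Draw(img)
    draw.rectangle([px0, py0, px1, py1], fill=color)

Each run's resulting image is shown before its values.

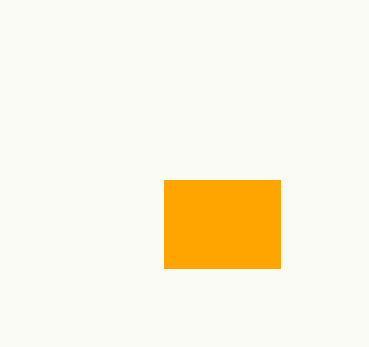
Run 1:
px0 = 164, py0 = 180, px1 = 280, py1 = 268, color = 'orange'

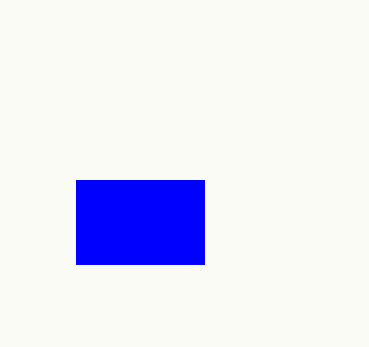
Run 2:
px0 = 76; py0 = 180; px1 = 204; py1 = 264; color = 'blue'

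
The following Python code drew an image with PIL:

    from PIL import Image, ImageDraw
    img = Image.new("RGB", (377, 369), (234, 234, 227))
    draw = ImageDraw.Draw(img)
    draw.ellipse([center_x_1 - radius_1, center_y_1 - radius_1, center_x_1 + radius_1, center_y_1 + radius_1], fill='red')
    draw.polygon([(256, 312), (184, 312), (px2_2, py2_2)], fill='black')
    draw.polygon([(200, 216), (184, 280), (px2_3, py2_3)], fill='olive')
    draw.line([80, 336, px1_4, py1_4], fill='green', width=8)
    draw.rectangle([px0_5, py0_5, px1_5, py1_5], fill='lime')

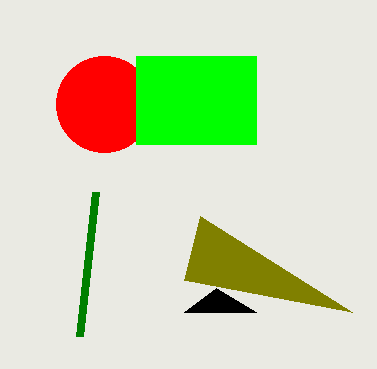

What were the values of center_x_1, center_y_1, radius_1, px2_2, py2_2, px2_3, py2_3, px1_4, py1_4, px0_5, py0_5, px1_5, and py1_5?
center_x_1 = 104
center_y_1 = 104
radius_1 = 48
px2_2 = 216
py2_2 = 288
px2_3 = 352
py2_3 = 312
px1_4 = 96
py1_4 = 192
px0_5 = 136
py0_5 = 56
px1_5 = 256
py1_5 = 144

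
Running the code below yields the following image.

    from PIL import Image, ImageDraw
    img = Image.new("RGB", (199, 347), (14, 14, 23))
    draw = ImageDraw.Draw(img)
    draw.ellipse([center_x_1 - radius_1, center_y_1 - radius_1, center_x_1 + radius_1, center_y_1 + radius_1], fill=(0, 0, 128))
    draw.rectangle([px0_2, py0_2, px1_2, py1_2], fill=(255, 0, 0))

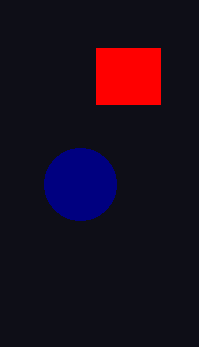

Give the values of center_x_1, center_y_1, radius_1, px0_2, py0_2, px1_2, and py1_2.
center_x_1 = 80; center_y_1 = 184; radius_1 = 36; px0_2 = 96; py0_2 = 48; px1_2 = 160; py1_2 = 104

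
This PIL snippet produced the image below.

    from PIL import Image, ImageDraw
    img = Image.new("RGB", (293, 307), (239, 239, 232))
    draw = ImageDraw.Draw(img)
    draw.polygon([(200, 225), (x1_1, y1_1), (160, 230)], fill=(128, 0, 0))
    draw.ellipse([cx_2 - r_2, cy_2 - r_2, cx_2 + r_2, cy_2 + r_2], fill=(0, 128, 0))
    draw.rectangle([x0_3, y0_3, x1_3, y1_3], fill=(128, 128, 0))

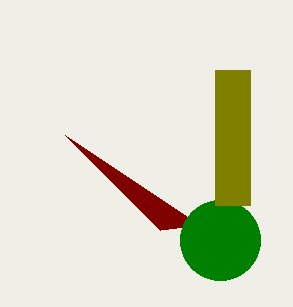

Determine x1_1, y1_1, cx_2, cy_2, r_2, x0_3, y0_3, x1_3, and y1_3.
x1_1 = 65; y1_1 = 135; cx_2 = 220; cy_2 = 240; r_2 = 40; x0_3 = 215; y0_3 = 70; x1_3 = 250; y1_3 = 205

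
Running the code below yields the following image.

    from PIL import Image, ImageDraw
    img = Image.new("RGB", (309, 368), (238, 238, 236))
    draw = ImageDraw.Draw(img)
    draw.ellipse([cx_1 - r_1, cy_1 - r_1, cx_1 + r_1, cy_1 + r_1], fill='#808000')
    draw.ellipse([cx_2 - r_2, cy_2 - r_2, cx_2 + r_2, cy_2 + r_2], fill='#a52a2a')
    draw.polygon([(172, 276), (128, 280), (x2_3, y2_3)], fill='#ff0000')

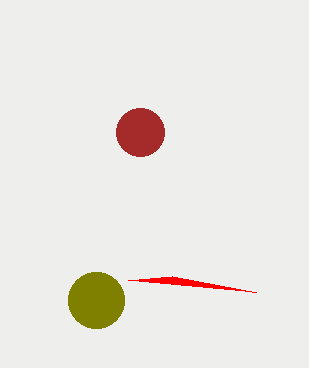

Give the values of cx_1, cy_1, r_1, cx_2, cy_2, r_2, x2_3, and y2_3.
cx_1 = 96, cy_1 = 300, r_1 = 28, cx_2 = 140, cy_2 = 132, r_2 = 24, x2_3 = 256, y2_3 = 292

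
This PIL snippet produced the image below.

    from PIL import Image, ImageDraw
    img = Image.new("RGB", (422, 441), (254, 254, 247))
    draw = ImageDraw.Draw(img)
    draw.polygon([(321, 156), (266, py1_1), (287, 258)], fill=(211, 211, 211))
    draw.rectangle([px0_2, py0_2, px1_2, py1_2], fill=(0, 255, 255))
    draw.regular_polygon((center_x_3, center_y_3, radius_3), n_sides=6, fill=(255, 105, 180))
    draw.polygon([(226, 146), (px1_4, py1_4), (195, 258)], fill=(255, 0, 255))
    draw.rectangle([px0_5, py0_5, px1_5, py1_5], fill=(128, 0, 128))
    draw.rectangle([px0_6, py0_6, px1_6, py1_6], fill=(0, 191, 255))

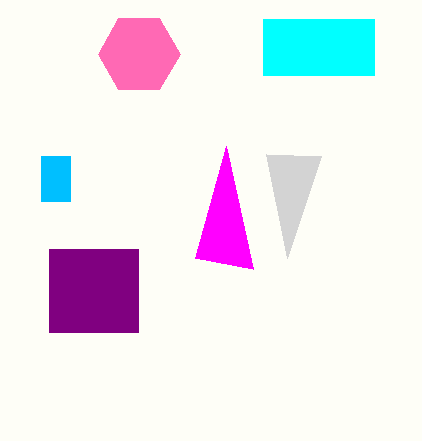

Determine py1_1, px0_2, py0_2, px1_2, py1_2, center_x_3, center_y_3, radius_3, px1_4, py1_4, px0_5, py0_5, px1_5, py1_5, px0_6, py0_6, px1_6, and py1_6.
py1_1 = 154; px0_2 = 263; py0_2 = 19; px1_2 = 374; py1_2 = 75; center_x_3 = 139; center_y_3 = 54; radius_3 = 41; px1_4 = 253; py1_4 = 269; px0_5 = 49; py0_5 = 249; px1_5 = 138; py1_5 = 332; px0_6 = 41; py0_6 = 156; px1_6 = 70; py1_6 = 201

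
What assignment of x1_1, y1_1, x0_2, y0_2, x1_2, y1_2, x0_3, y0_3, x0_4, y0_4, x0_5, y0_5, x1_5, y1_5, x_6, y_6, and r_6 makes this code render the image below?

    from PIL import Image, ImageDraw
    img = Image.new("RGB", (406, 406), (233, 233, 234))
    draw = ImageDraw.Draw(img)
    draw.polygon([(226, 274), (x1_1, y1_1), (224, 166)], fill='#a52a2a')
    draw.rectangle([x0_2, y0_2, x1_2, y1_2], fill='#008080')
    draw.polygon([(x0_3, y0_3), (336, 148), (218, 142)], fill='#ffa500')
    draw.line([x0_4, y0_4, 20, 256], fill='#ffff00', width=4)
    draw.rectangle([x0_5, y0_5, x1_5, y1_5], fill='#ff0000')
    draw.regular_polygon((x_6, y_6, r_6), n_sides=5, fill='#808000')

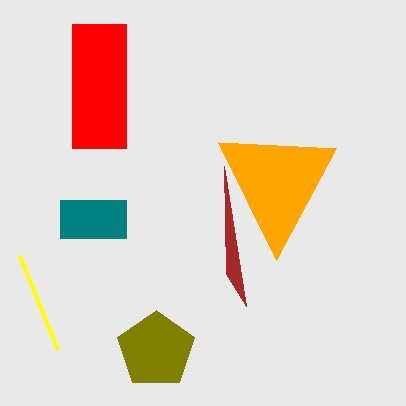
x1_1 = 246, y1_1 = 306, x0_2 = 60, y0_2 = 200, x1_2 = 126, y1_2 = 238, x0_3 = 276, y0_3 = 260, x0_4 = 58, y0_4 = 350, x0_5 = 72, y0_5 = 24, x1_5 = 126, y1_5 = 148, x_6 = 156, y_6 = 350, r_6 = 40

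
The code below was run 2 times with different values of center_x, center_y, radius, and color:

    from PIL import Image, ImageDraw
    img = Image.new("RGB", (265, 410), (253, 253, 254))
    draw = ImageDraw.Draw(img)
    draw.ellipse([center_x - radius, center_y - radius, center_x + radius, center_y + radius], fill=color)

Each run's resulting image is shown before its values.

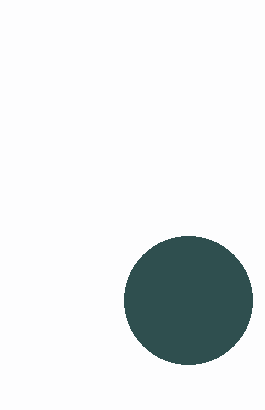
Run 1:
center_x = 188; center_y = 300; radius = 64; color = 'darkslategray'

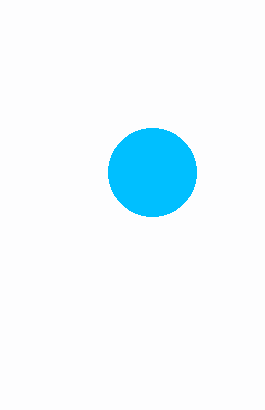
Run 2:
center_x = 152; center_y = 172; radius = 44; color = 'deepskyblue'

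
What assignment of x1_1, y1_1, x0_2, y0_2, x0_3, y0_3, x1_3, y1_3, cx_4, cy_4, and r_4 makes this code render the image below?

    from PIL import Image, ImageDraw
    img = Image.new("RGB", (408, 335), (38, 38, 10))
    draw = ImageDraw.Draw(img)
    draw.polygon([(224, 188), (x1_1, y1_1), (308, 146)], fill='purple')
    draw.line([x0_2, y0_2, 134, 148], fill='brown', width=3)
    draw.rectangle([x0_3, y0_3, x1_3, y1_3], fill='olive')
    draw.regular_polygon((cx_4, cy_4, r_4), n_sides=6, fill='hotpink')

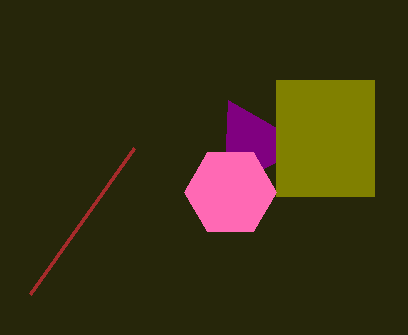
x1_1 = 228, y1_1 = 100, x0_2 = 30, y0_2 = 294, x0_3 = 276, y0_3 = 80, x1_3 = 374, y1_3 = 196, cx_4 = 230, cy_4 = 192, r_4 = 46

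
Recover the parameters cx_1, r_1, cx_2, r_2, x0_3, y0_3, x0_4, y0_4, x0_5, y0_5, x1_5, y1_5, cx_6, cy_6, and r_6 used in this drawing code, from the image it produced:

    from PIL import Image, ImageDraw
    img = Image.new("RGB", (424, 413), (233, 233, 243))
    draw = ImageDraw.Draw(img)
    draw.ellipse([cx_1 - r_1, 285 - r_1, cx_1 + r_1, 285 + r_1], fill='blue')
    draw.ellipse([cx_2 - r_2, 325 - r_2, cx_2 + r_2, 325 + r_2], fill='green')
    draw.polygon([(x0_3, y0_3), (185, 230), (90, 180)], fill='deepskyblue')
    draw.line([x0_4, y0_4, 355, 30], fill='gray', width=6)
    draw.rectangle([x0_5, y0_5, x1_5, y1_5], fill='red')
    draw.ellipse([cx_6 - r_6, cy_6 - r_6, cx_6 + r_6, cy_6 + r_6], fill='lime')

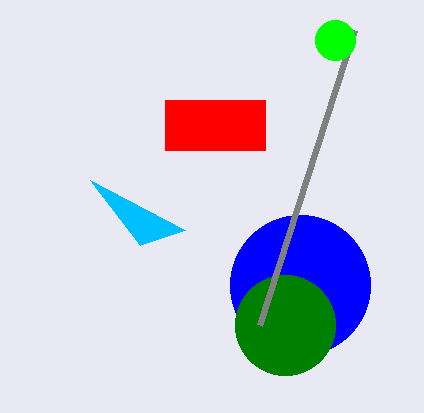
cx_1 = 300, r_1 = 70, cx_2 = 285, r_2 = 50, x0_3 = 140, y0_3 = 245, x0_4 = 260, y0_4 = 325, x0_5 = 165, y0_5 = 100, x1_5 = 265, y1_5 = 150, cx_6 = 335, cy_6 = 40, r_6 = 20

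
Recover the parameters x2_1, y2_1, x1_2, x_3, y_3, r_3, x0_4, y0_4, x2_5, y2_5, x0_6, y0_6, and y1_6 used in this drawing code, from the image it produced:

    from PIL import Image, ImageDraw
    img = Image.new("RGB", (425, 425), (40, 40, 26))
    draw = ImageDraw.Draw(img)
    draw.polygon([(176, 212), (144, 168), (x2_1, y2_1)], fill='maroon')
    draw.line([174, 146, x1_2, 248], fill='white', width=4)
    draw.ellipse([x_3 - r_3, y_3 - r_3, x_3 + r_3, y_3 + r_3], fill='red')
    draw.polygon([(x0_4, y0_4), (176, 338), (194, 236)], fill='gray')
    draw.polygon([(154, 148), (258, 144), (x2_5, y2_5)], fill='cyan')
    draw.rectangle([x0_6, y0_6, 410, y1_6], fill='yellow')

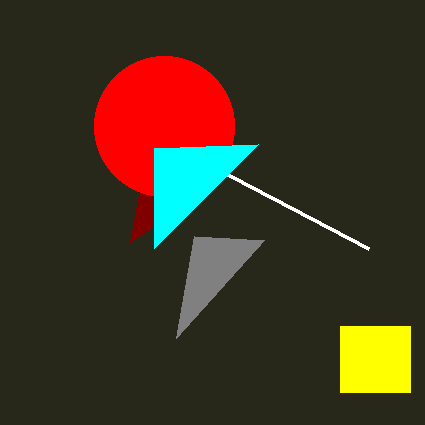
x2_1 = 130; y2_1 = 242; x1_2 = 368; x_3 = 164; y_3 = 126; r_3 = 70; x0_4 = 264; y0_4 = 240; x2_5 = 154; y2_5 = 248; x0_6 = 340; y0_6 = 326; y1_6 = 392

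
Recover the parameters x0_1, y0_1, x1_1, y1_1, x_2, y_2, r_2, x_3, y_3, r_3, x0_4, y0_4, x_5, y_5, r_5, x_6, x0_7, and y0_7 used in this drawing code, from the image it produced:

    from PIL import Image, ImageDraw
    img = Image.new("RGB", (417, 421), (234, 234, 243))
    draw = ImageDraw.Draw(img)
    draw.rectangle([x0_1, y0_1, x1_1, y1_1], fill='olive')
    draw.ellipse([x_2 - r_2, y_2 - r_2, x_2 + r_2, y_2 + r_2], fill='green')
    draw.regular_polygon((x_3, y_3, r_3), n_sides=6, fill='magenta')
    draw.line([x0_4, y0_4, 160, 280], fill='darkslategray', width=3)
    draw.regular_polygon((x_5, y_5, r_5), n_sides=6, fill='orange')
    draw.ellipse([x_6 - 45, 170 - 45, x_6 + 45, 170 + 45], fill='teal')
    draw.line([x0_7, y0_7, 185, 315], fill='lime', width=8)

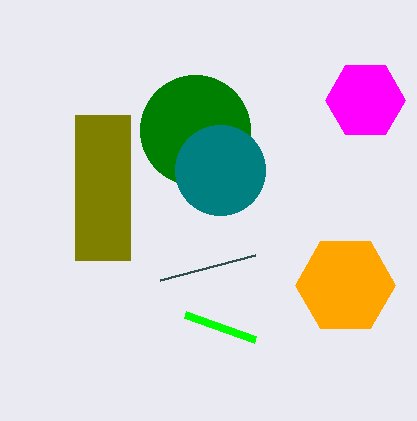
x0_1 = 75, y0_1 = 115, x1_1 = 130, y1_1 = 260, x_2 = 195, y_2 = 130, r_2 = 55, x_3 = 365, y_3 = 100, r_3 = 40, x0_4 = 255, y0_4 = 255, x_5 = 345, y_5 = 285, r_5 = 50, x_6 = 220, x0_7 = 255, y0_7 = 340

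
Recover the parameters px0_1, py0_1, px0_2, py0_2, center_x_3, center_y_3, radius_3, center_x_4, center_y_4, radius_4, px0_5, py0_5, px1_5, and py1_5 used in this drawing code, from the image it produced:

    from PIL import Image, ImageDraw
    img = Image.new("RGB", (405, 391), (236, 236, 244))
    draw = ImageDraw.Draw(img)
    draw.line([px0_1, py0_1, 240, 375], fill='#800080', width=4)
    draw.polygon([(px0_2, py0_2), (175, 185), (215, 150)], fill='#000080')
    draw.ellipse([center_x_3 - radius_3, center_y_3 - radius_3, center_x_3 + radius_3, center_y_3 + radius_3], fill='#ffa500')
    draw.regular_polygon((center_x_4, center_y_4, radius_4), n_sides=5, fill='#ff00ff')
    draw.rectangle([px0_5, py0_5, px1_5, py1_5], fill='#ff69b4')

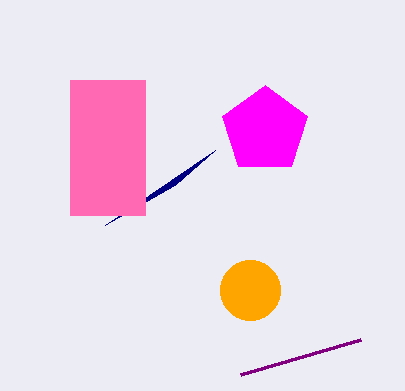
px0_1 = 360, py0_1 = 340, px0_2 = 105, py0_2 = 225, center_x_3 = 250, center_y_3 = 290, radius_3 = 30, center_x_4 = 265, center_y_4 = 130, radius_4 = 45, px0_5 = 70, py0_5 = 80, px1_5 = 145, py1_5 = 215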